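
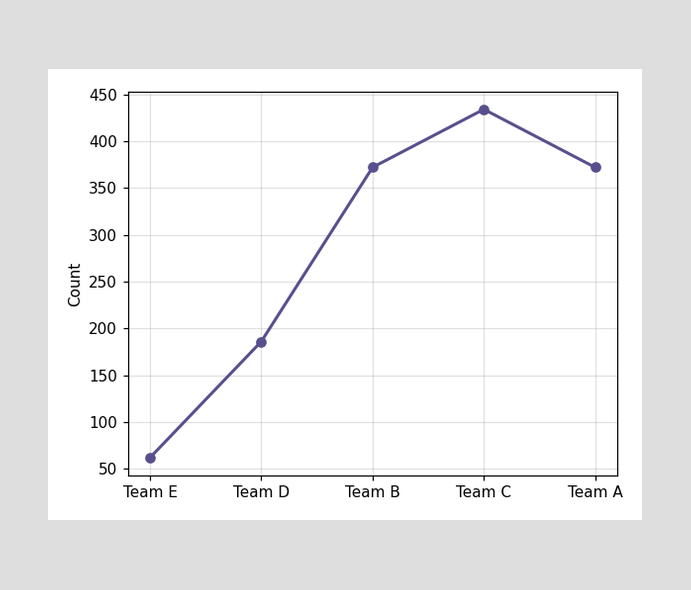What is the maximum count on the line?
434

The highest point is at Team C, and reading across to the y-axis gives 434.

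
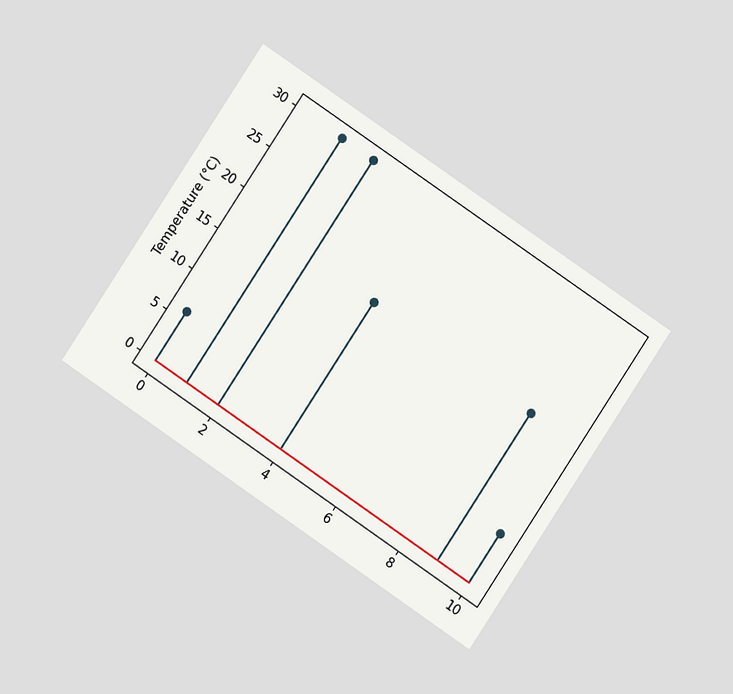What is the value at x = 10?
6°C

The chart is tilted about 34° clockwise and viewed at a slight angle. The stem at x=10 reaches 6°C.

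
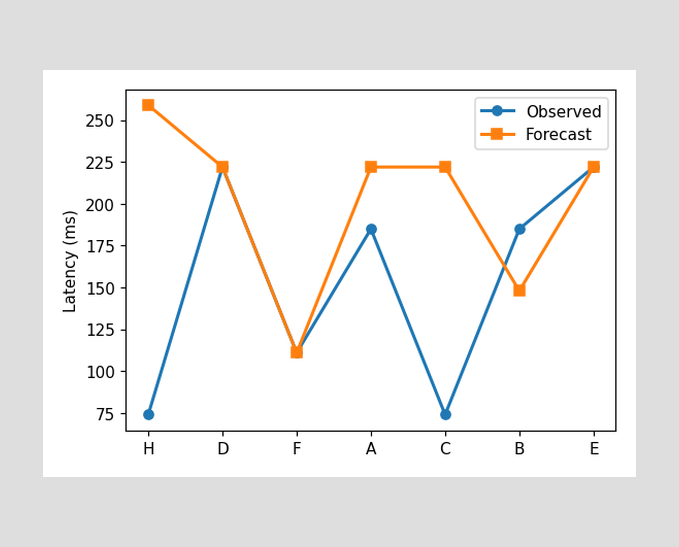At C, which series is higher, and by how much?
Forecast, by 148ms

At C, Forecast sits above the other line by 148ms.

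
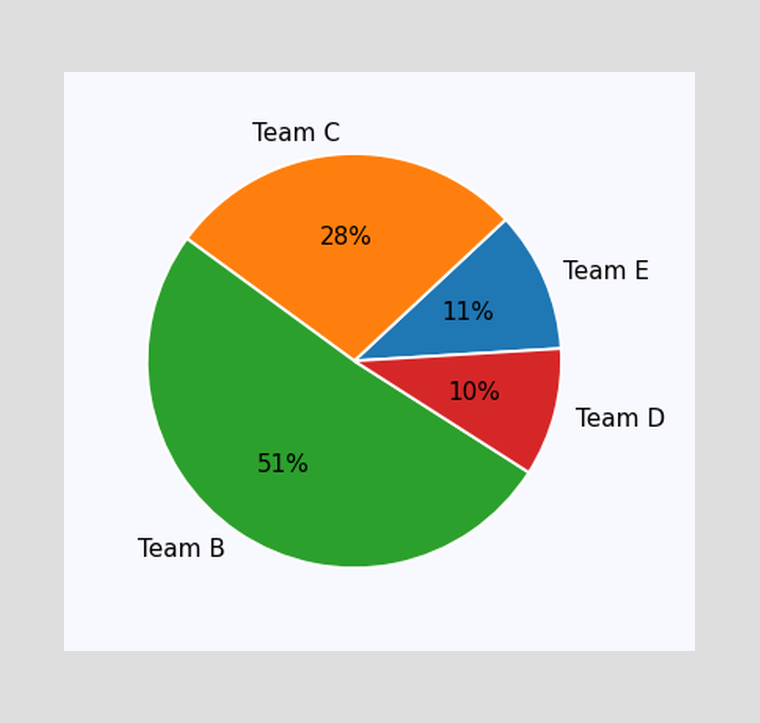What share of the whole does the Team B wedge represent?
51%

The Team B slice takes up 51% of the pie.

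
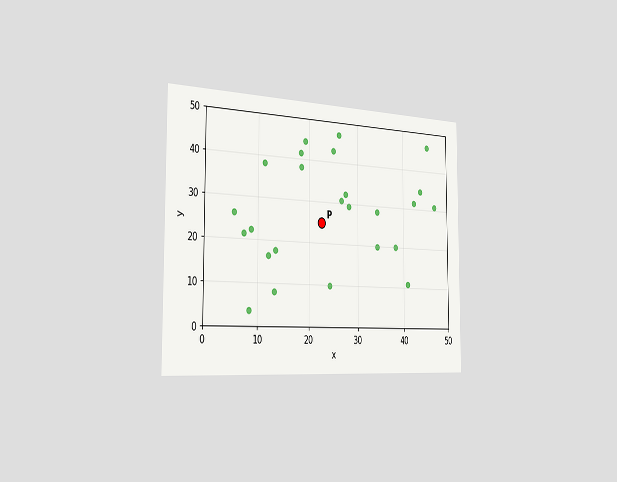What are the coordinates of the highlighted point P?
The chart is viewed slightly from the left. Following the gridlines from P to each axis, P sits at (22.5, 25).

(22.5, 25)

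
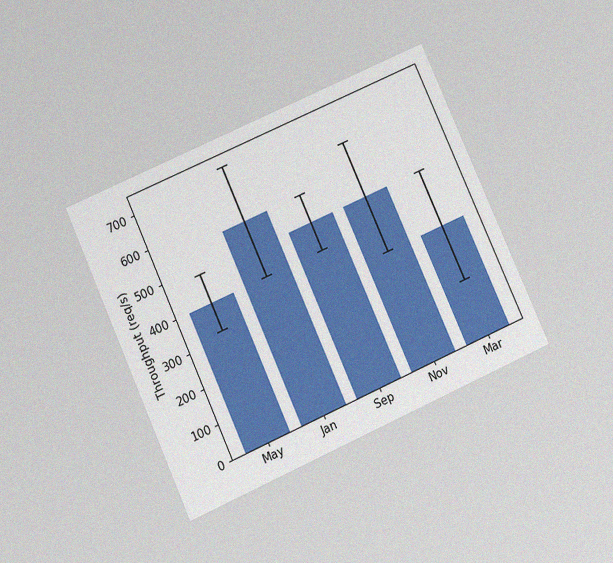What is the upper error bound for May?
The chart is tilted about 24° counter-clockwise and viewed slightly from below, with some photo noise. The May bar's upper whisker reaches 480req/s.

480req/s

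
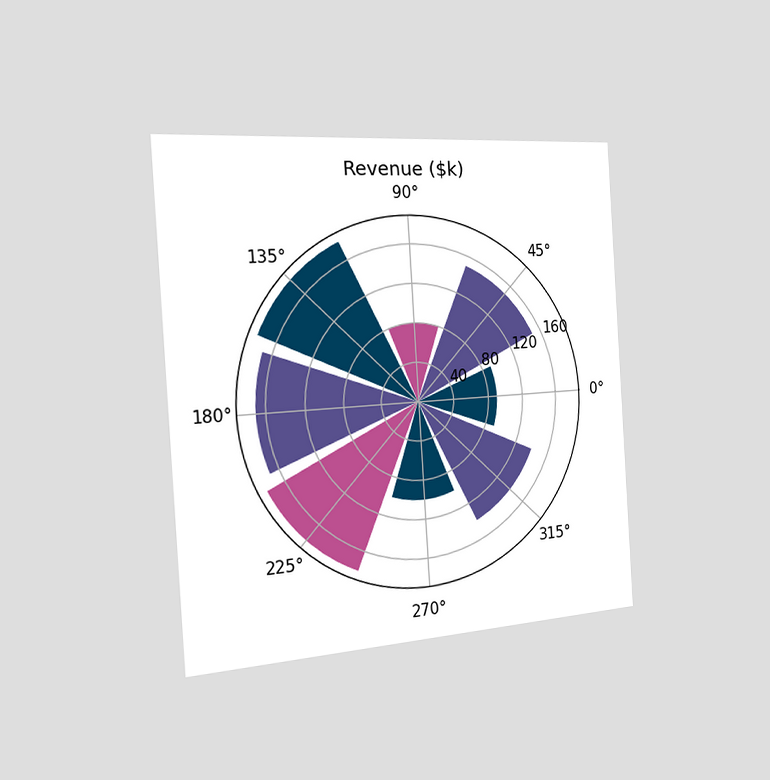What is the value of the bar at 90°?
The chart is tilted about 4° counter-clockwise and viewed slightly from the left. The bar at 90° reaches $80k on the radial axis.

$80k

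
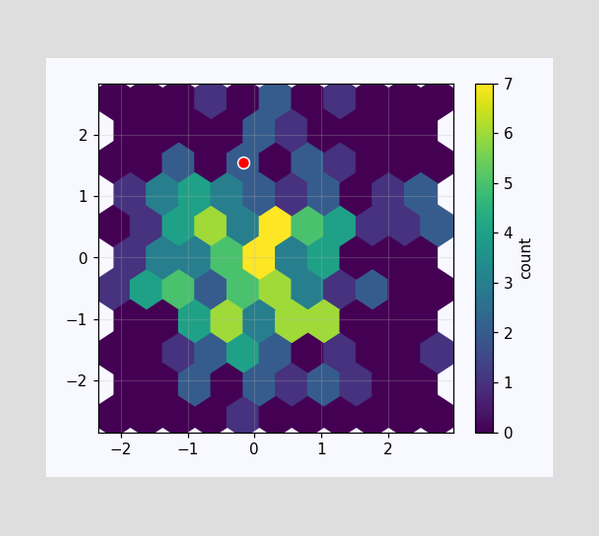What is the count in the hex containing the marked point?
The marked hex reads 2 on the colorbar.

2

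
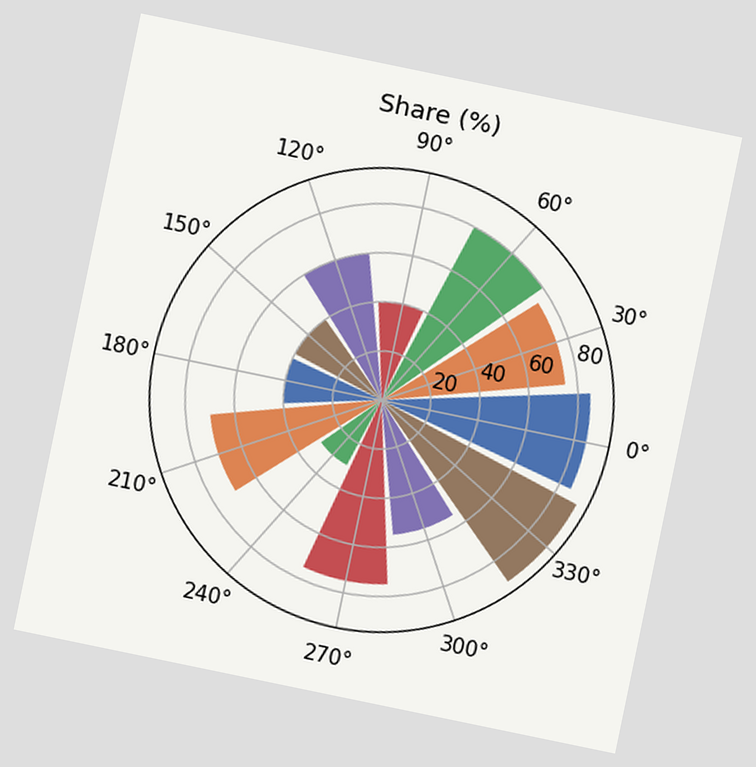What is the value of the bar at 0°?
85%

The chart is tilted about 12° clockwise. The bar at 0° reaches 85% on the radial axis.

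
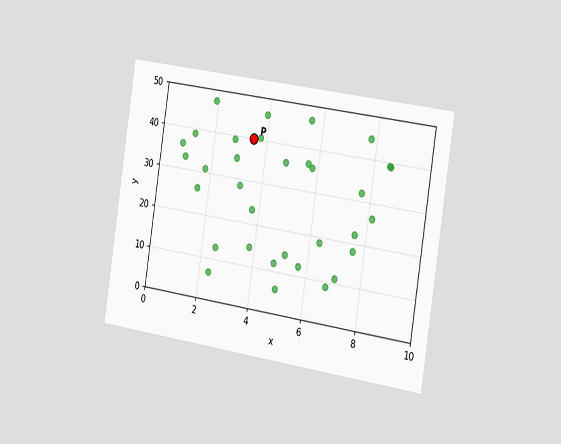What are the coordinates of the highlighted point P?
The chart is tilted about 9° clockwise and viewed slightly from the right. Following the gridlines from P to each axis, P sits at (3.5, 40).

(3.5, 40)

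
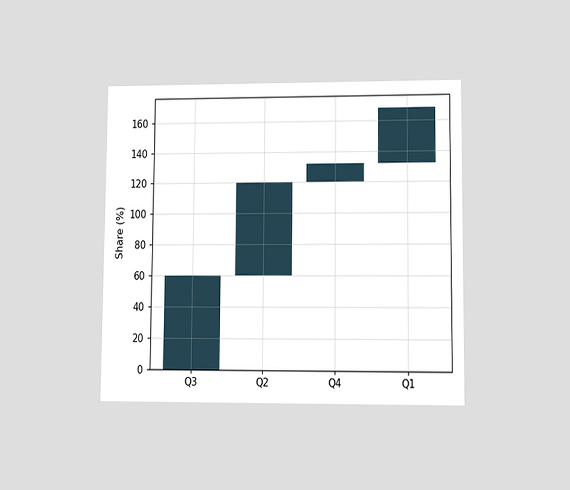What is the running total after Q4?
132%

The chart is viewed at a slight angle. After Q4 the running total reaches 132%.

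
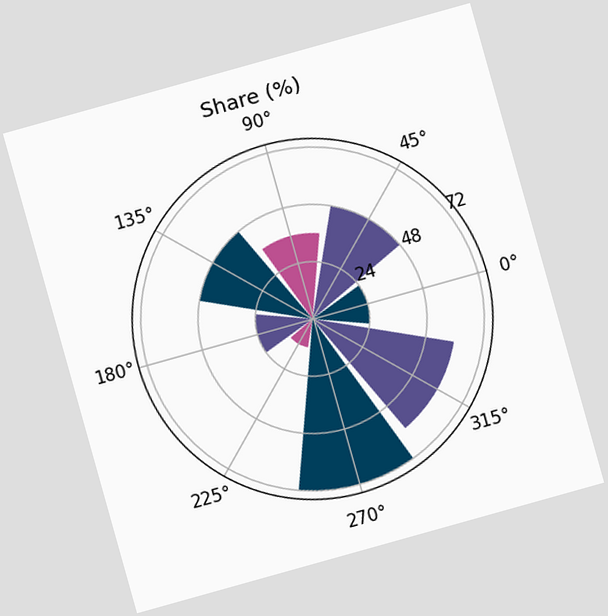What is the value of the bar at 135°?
The chart is tilted about 16° counter-clockwise. The bar at 135° reaches 48% on the radial axis.

48%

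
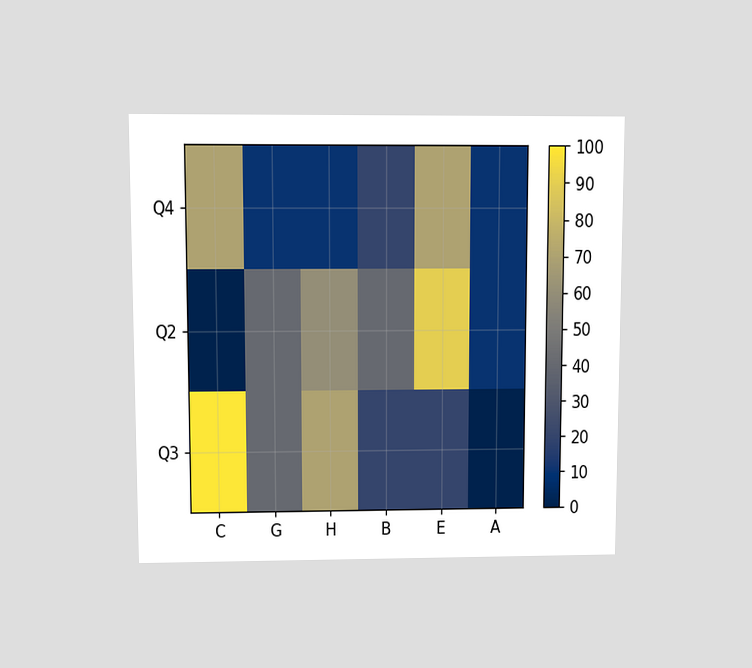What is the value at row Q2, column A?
The chart is viewed at a slight angle. Matching cell (Q2, A) against the colorbar gives 10.

10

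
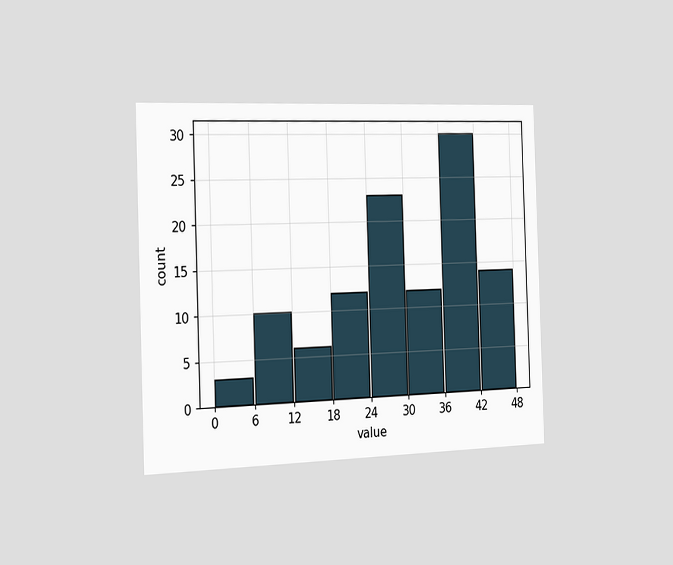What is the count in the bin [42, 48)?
14

The chart is viewed slightly from the left. The [42, 48) bin has height 14.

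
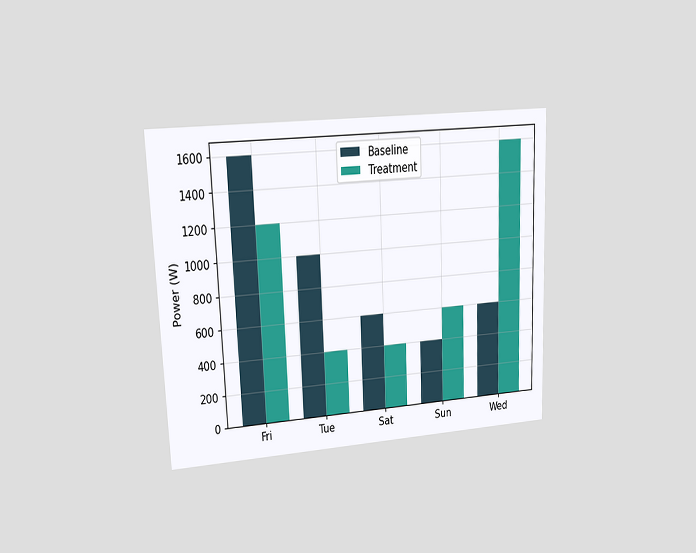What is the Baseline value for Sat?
The chart is tilted about 2° counter-clockwise and viewed at a slight angle. The Baseline bar at Sat reaches 600W on the y-axis.

600W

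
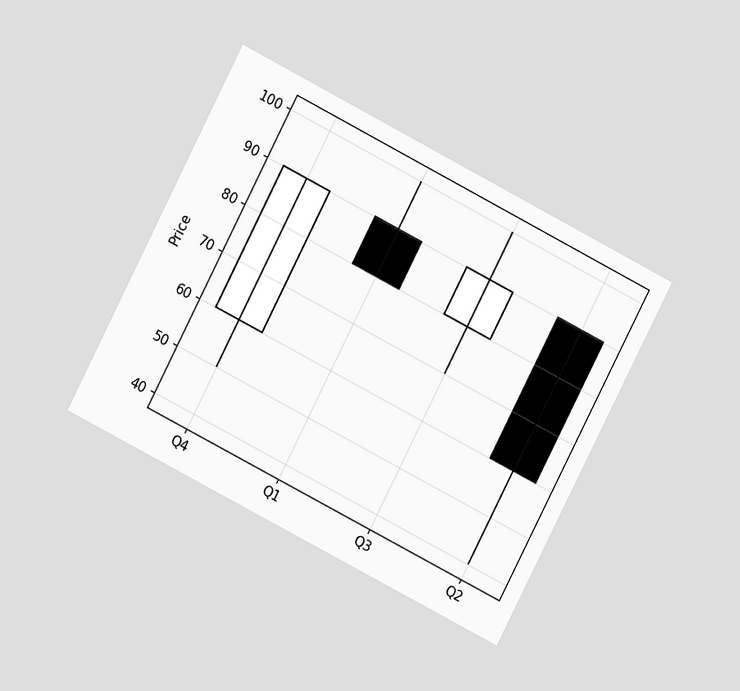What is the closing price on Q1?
80

The chart is tilted about 27° clockwise and viewed at a slight angle. The Q1 candle closes at 80.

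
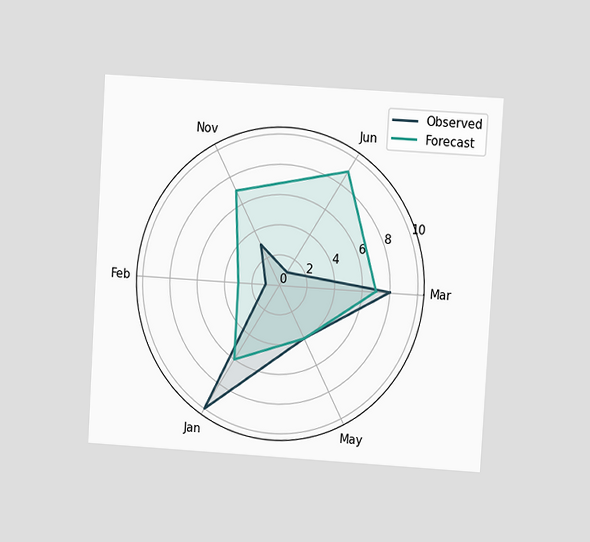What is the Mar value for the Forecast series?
The chart is tilted about 3° clockwise and viewed at a slight angle. On the Mar axis, Forecast reaches 7.

7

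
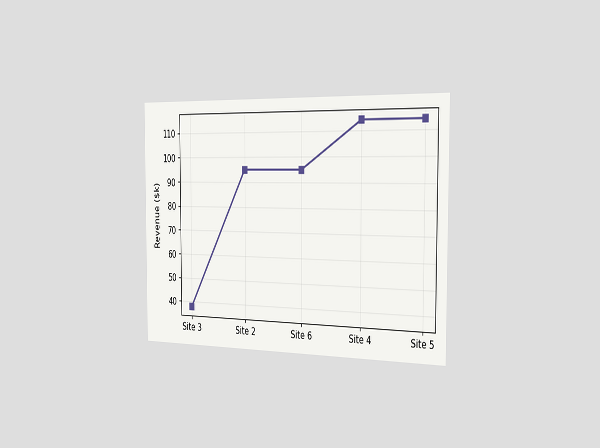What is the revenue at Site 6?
$95k

The chart is viewed slightly from the right. At Site 6, the line is at $95k.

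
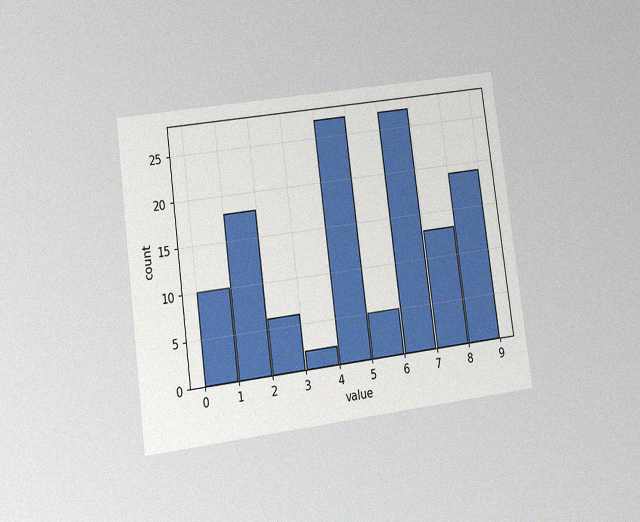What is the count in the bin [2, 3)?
The chart is tilted about 8° counter-clockwise and viewed at a slight angle, with some photo noise. The [2, 3) bin has height 6.

6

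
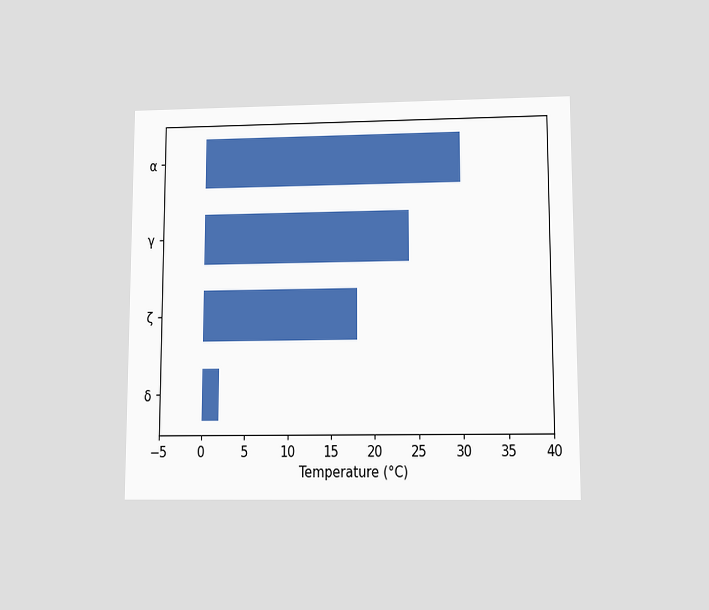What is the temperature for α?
30°C

The chart is viewed slightly from below. Reading along the chart's x-axis, the α bar reaches 30°C.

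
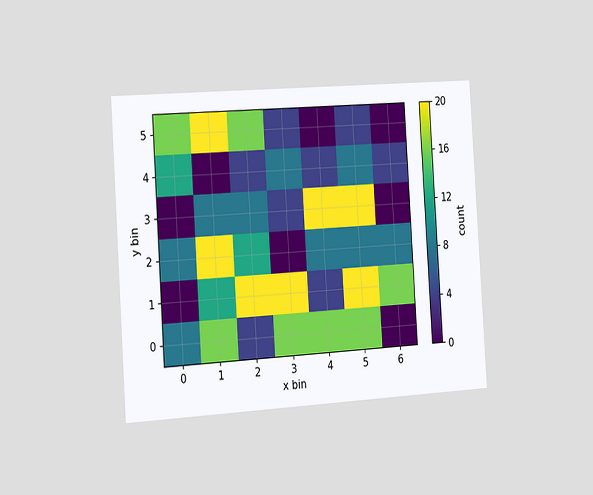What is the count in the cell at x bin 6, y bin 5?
0

The chart is tilted about 4° counter-clockwise and viewed slightly from the left. Matching the cell (6, 5) against the colorbar gives 0.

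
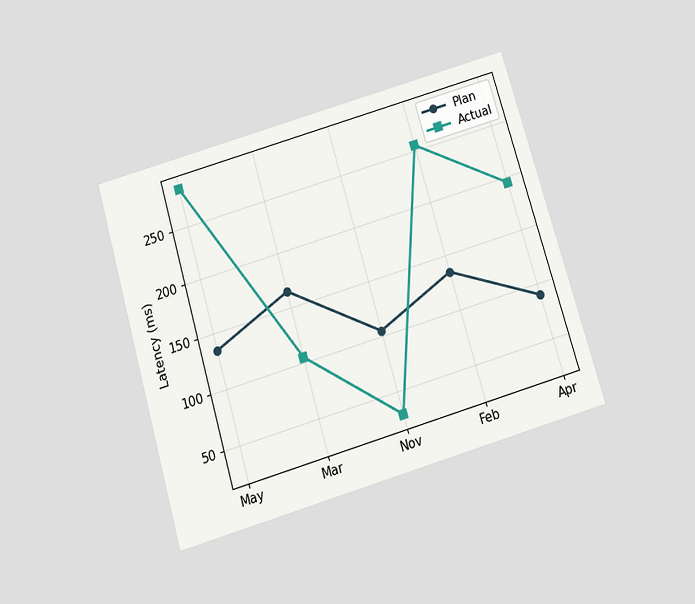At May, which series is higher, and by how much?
Actual, by 150ms

The chart is tilted about 16° counter-clockwise and viewed slightly from below. At May, Actual sits above the other line by 150ms.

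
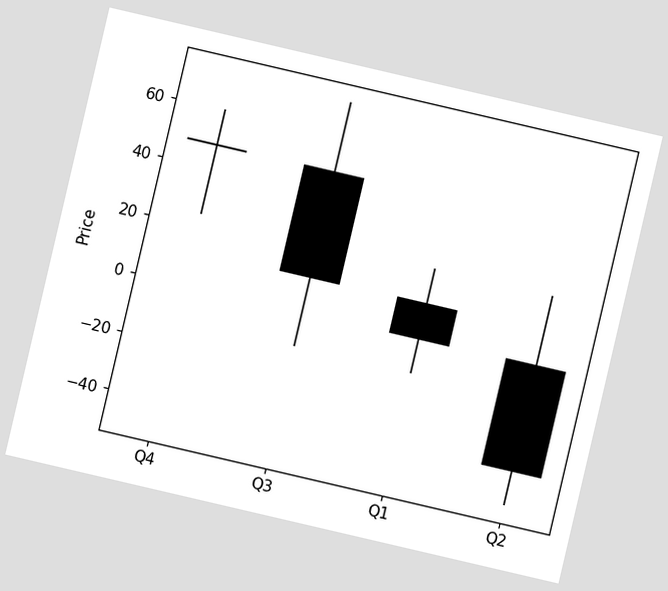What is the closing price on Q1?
The chart is tilted about 13° clockwise. The Q1 candle closes at 0.

0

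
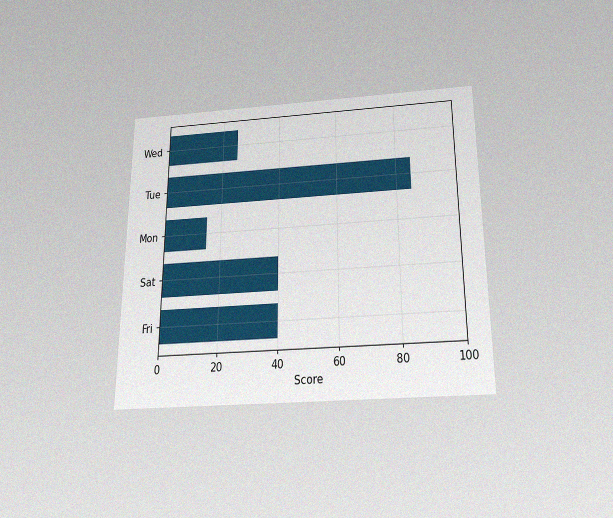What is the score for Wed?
25

The chart is viewed slightly from below, with some photo noise. Reading along the chart's x-axis, the Wed bar reaches 25.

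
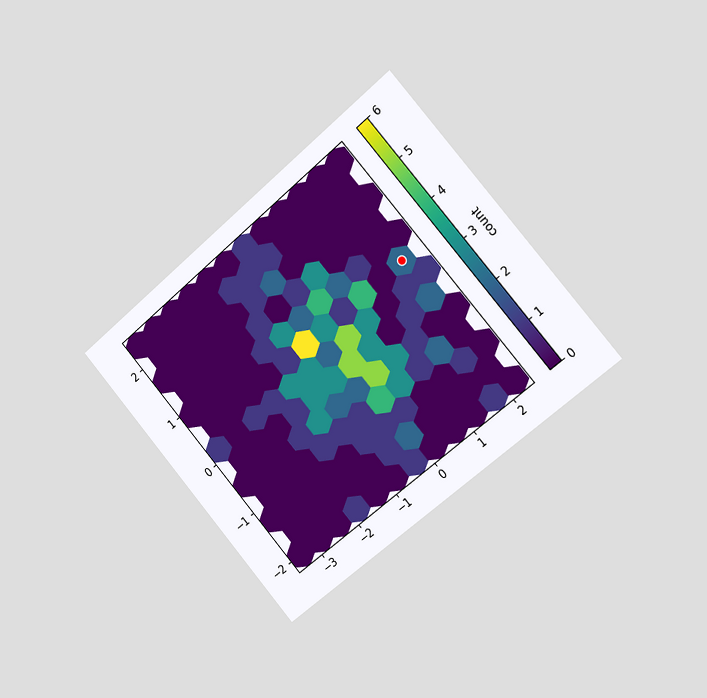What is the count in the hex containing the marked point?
2

The chart is tilted about 41° counter-clockwise and viewed slightly from the right. The marked hex reads 2 on the colorbar.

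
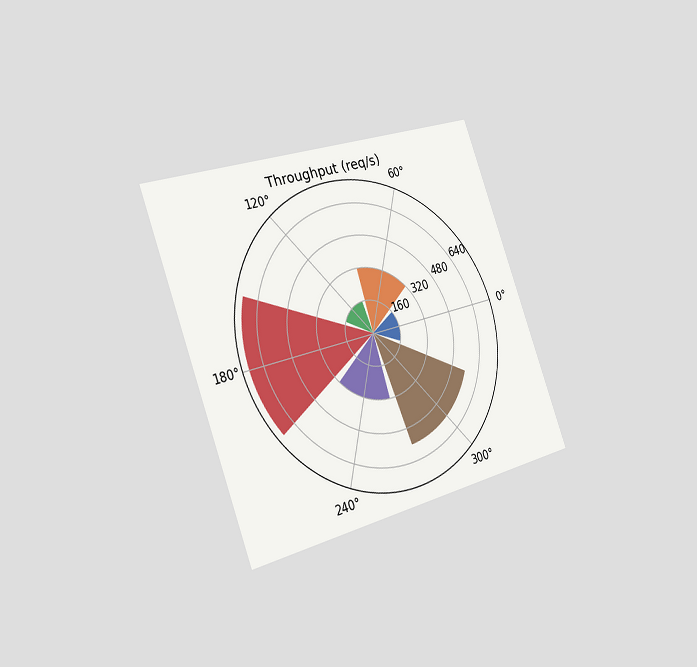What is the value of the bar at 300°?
The chart is tilted about 20° counter-clockwise and viewed slightly from the left. The bar at 300° reaches 560req/s on the radial axis.

560req/s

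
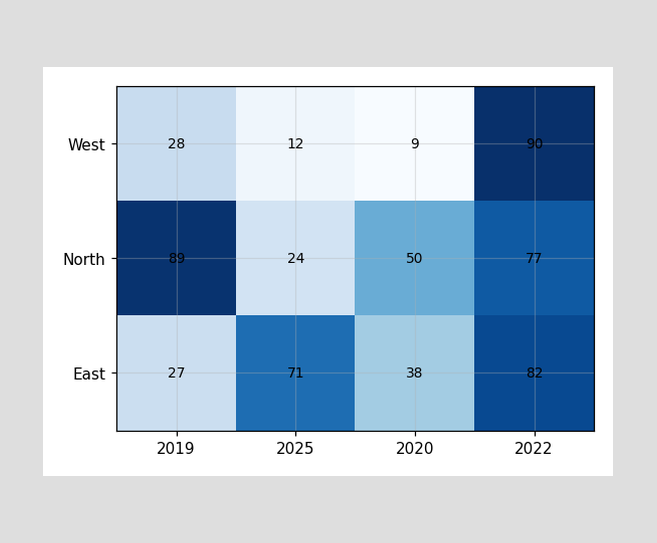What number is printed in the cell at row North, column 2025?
The (North, 2025) cell reads 24.

24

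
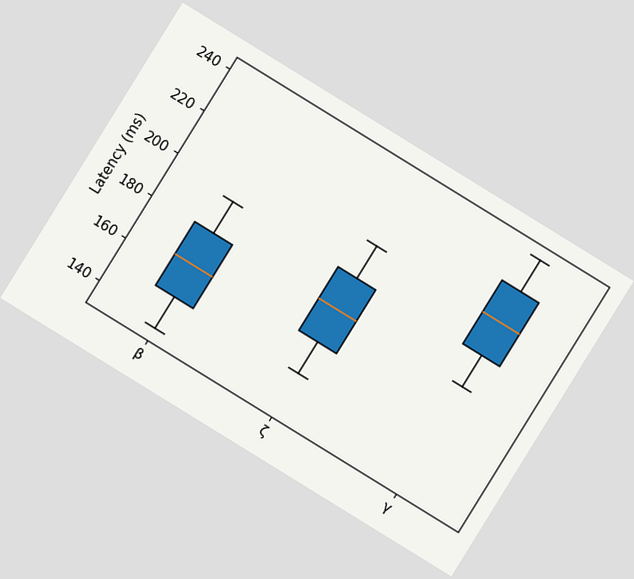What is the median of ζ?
The chart is tilted about 32° clockwise. The median line in the ζ box sits at 180ms.

180ms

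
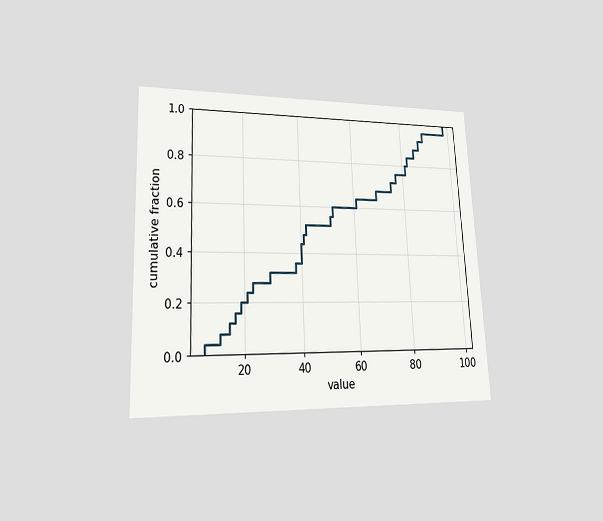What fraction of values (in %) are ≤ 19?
The chart is tilted about 3° counter-clockwise and viewed at a slight angle. At x=19 the ECDF step is at 20%.

20%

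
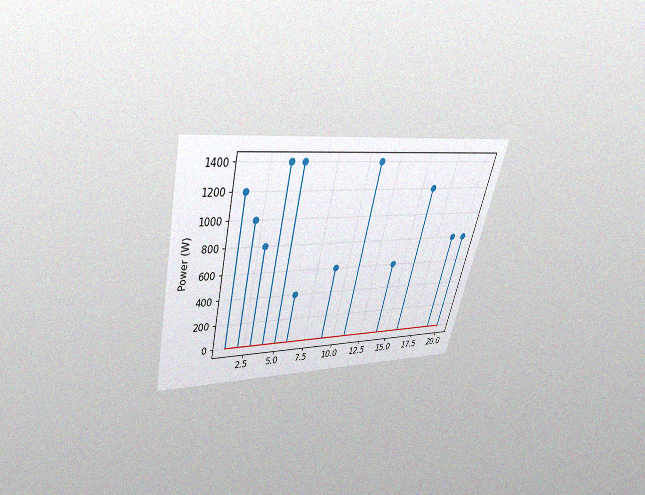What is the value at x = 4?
1400W

The chart is tilted about 14° clockwise and viewed slightly from above, with some photo noise. The stem at x=4 reaches 1400W.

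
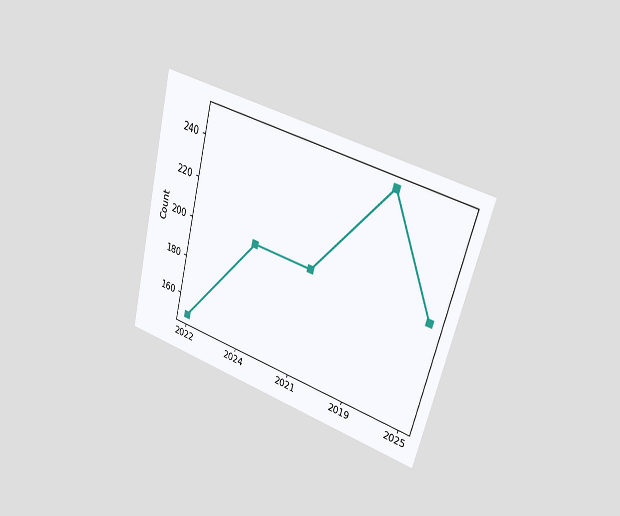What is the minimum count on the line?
The chart is tilted about 15° clockwise and viewed slightly from the right. The lowest point is at 2022, and reading across to the y-axis gives 150.

150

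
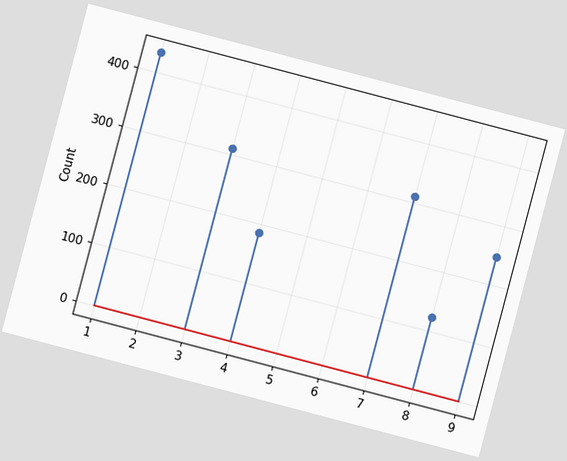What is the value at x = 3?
310

The chart is tilted about 15° clockwise. The stem at x=3 reaches 310.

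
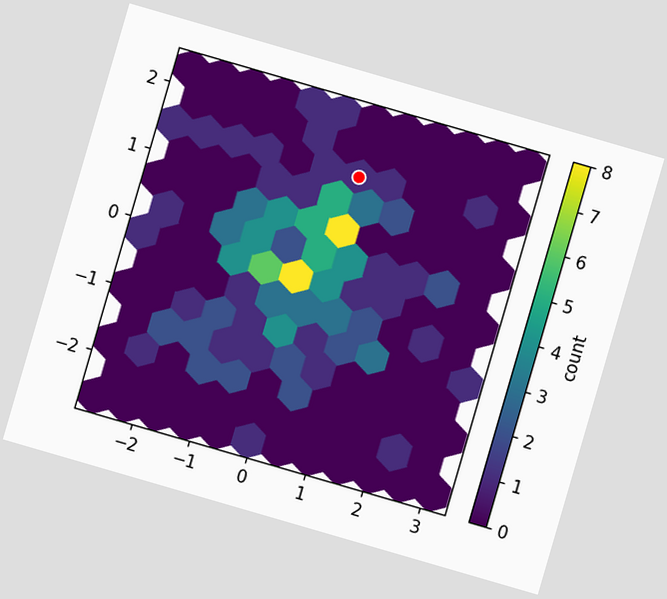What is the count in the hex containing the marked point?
The chart is tilted about 16° clockwise. The marked hex reads 1 on the colorbar.

1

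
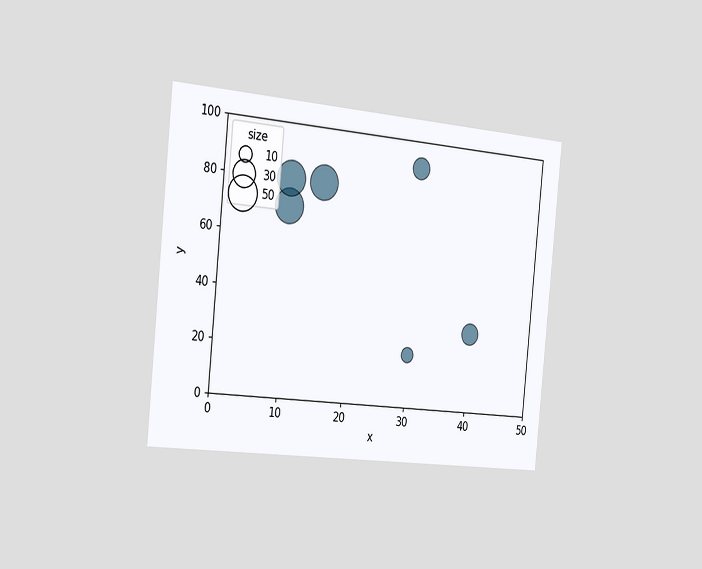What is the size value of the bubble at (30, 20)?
10

The chart is tilted about 6° clockwise and viewed slightly from the left. Matching the bubble at (30, 20) against the size legend gives 10.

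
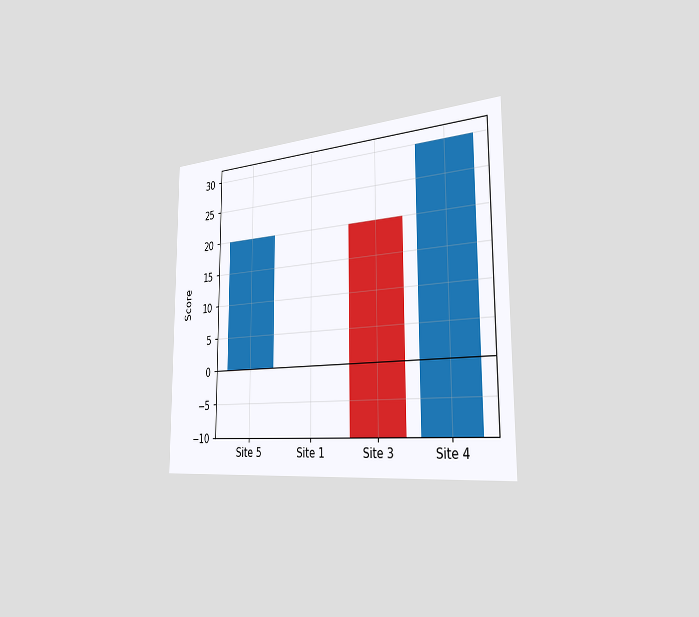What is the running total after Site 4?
30

The chart is viewed slightly from the right. After Site 4 the running total reaches 30.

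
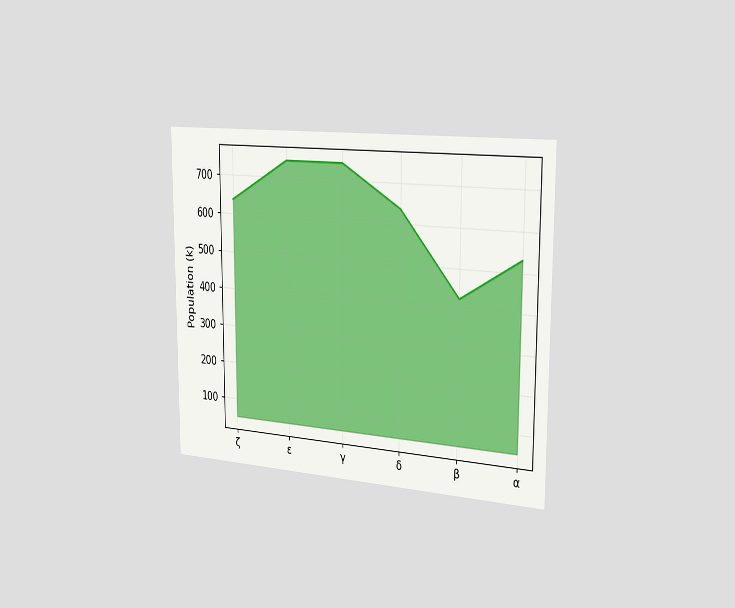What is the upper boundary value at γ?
742k

The chart is viewed slightly from the right. At γ the upper boundary is at 742k.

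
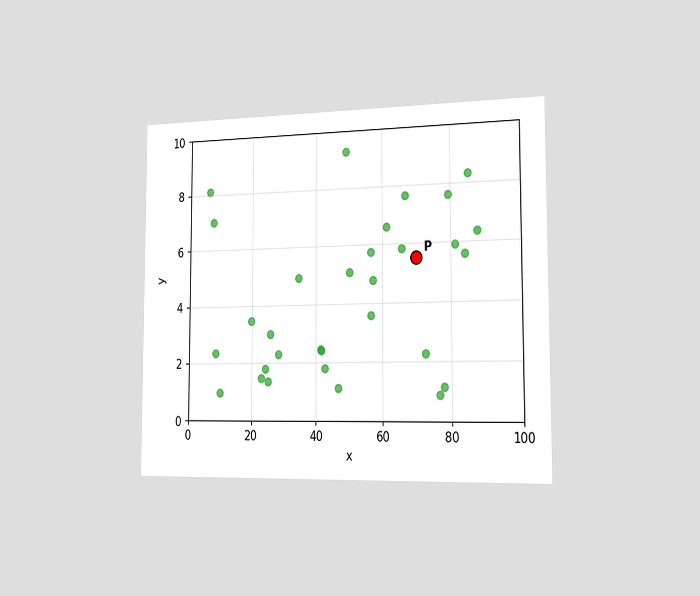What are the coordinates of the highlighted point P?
The chart is viewed slightly from the right. Following the gridlines from P to each axis, P sits at (70, 5.5).

(70, 5.5)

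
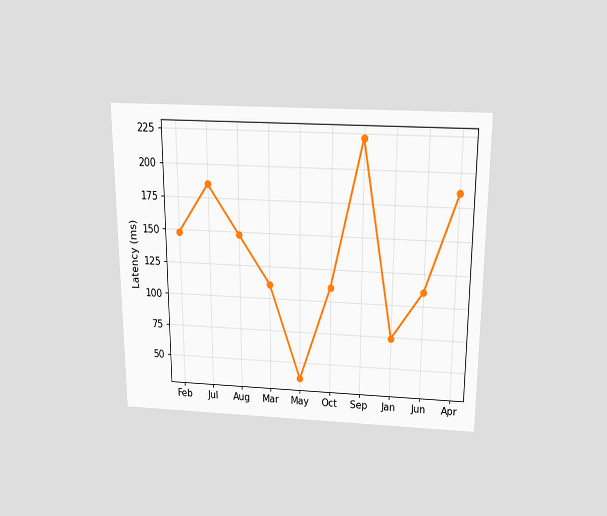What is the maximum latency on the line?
The chart is viewed slightly from above. The highest point is at Sep, and reading across to the y-axis gives 222ms.

222ms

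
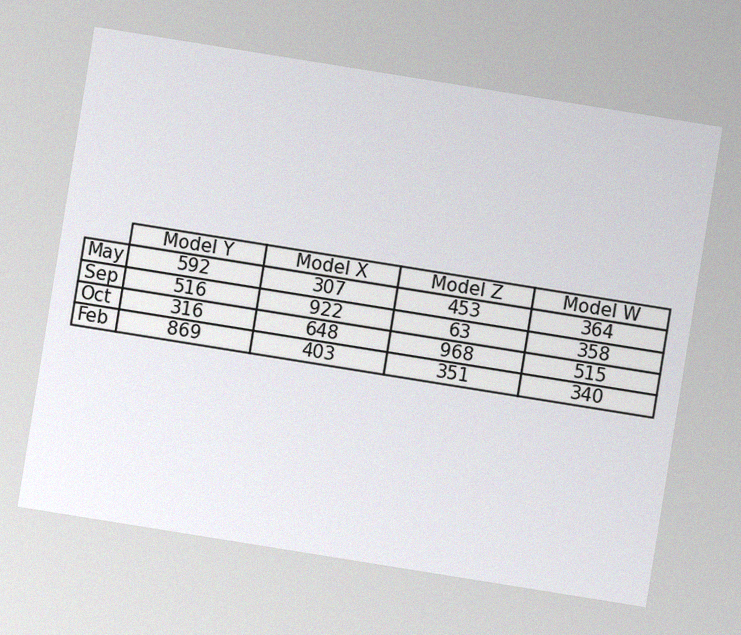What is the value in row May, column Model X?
307

The chart is tilted about 9° clockwise, with some photo noise. The (May, Model X) cell reads 307.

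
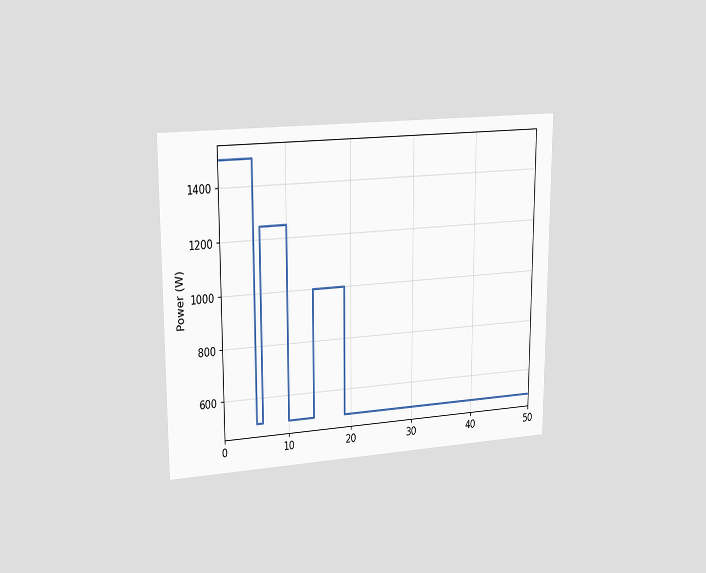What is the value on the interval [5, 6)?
The chart is viewed slightly from the left. On [5, 6) the step sits at 500W.

500W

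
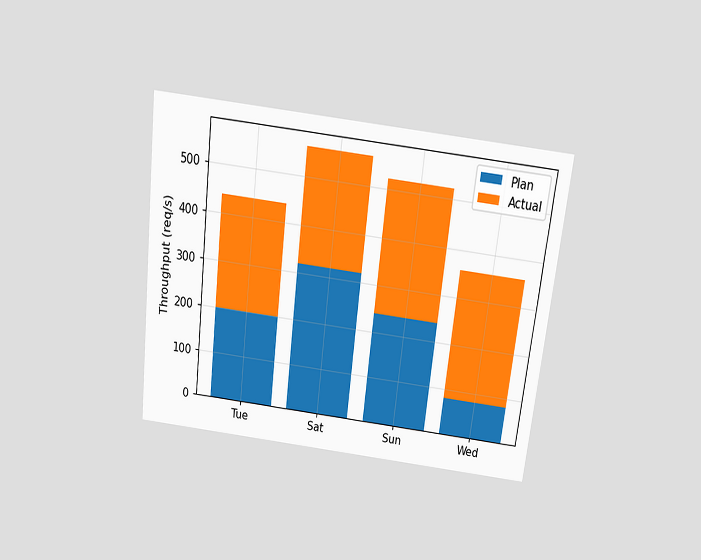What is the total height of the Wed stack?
360req/s

The chart is tilted about 7° clockwise and viewed slightly from above. The Wed stack's top reaches 360req/s on the y-axis.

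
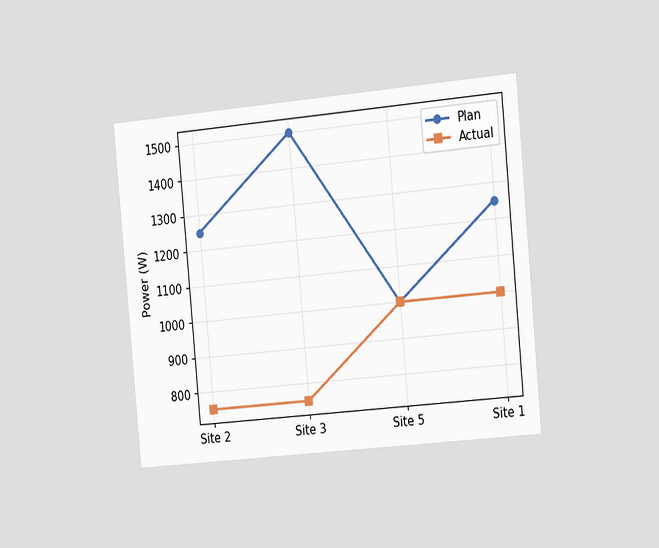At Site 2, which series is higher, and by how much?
The chart is tilted about 5° counter-clockwise and viewed slightly from the right. At Site 2, Plan sits above the other line by 500W.

Plan, by 500W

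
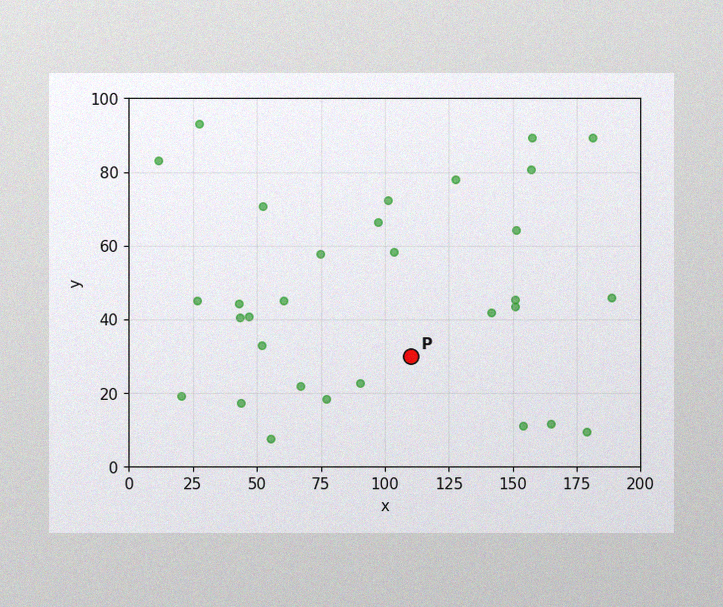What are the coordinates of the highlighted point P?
The image has some photo noise and uneven lighting. Following the gridlines from P to each axis, P sits at (110, 30).

(110, 30)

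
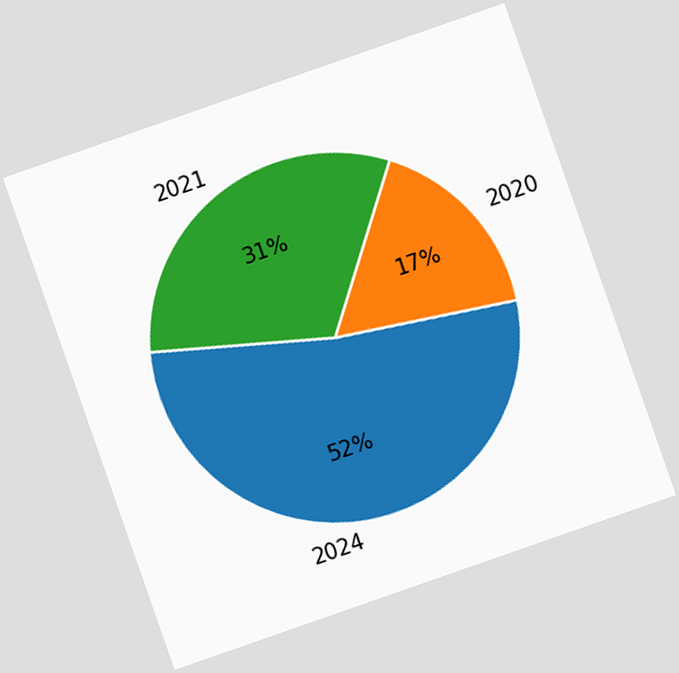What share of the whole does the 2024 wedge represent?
The chart is tilted about 19° counter-clockwise. The 2024 slice takes up 52% of the pie.

52%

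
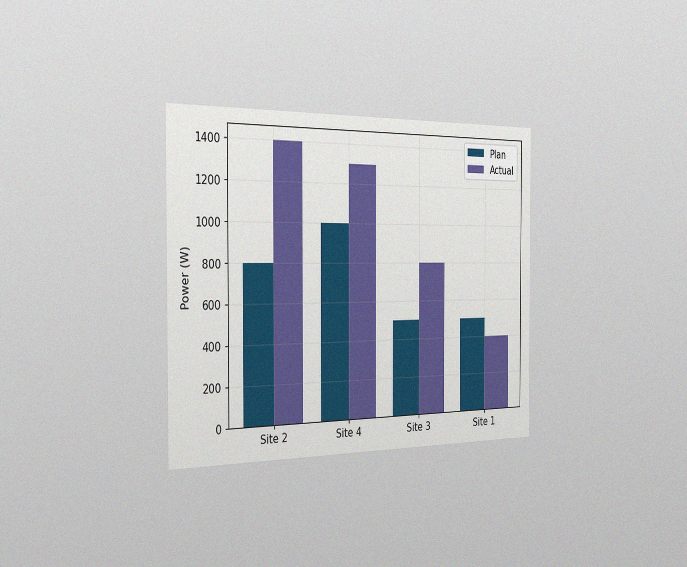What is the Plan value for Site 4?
1000W

The chart is viewed slightly from the left, with some photo noise. The Plan bar at Site 4 reaches 1000W on the y-axis.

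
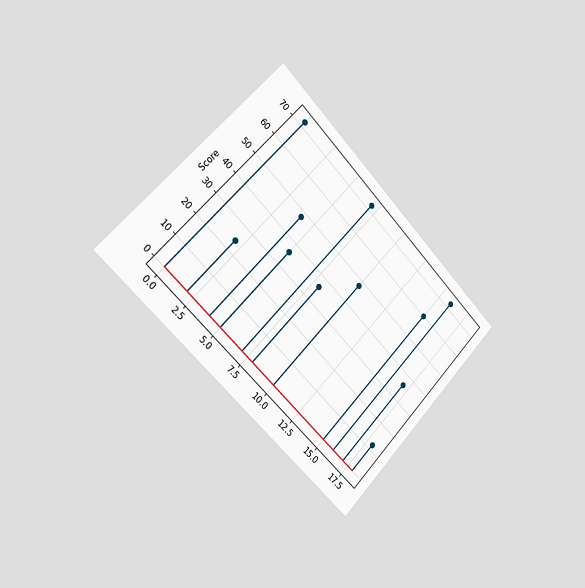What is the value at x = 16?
72

The chart is tilted about 45° clockwise and viewed slightly from the left. The stem at x=16 reaches 72.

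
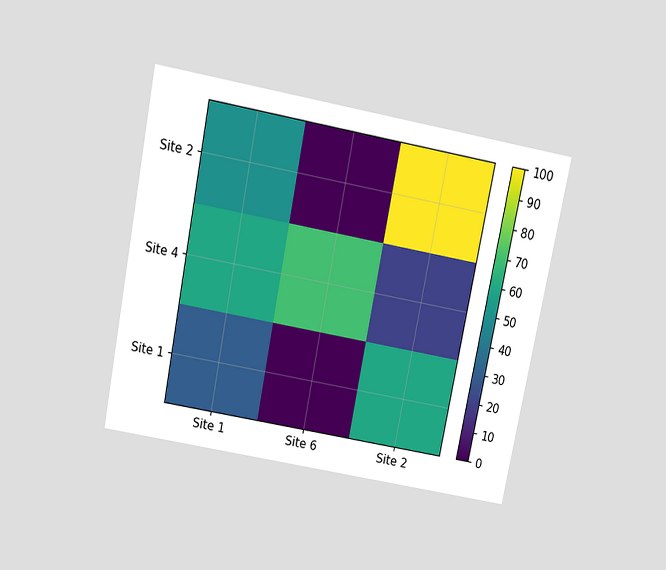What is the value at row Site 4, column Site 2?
The chart is tilted about 11° clockwise and viewed slightly from above. Matching cell (Site 4, Site 2) against the colorbar gives 20.

20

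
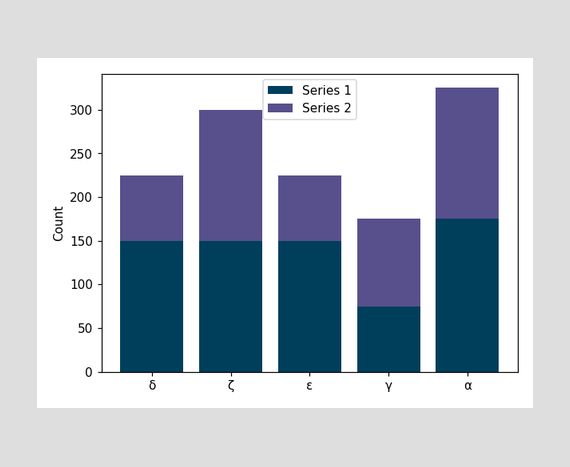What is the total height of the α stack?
The α stack's top reaches 325 on the y-axis.

325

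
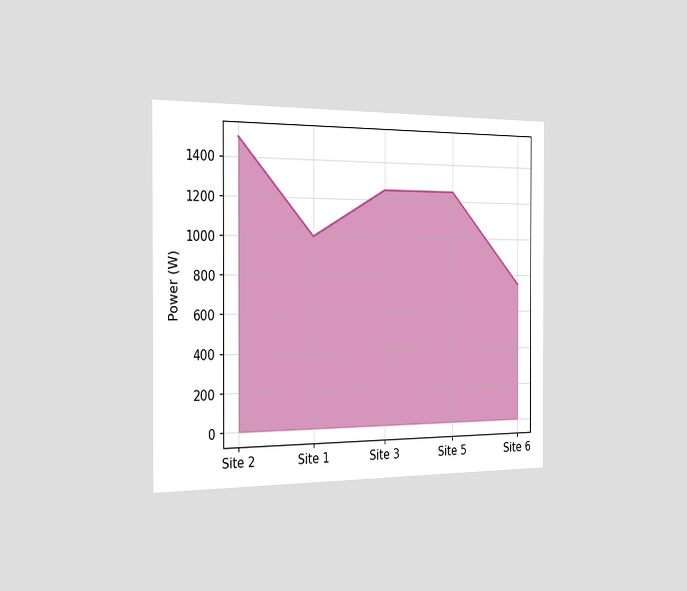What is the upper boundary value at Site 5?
1250W

The chart is viewed slightly from the left. At Site 5 the upper boundary is at 1250W.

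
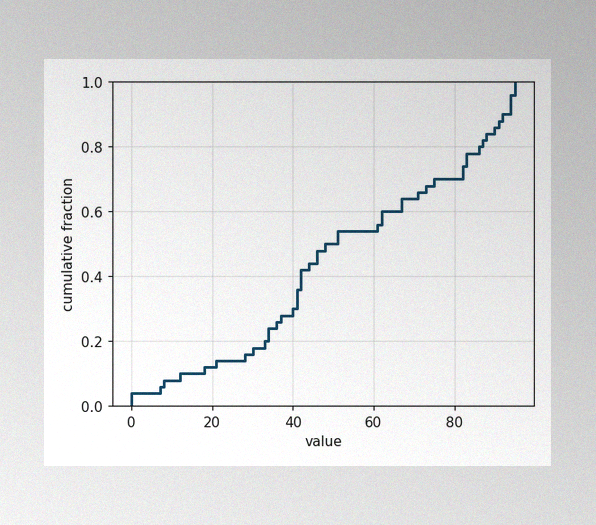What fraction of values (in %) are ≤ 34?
The image has some photo noise and uneven lighting. At x=34 the ECDF step is at 24%.

24%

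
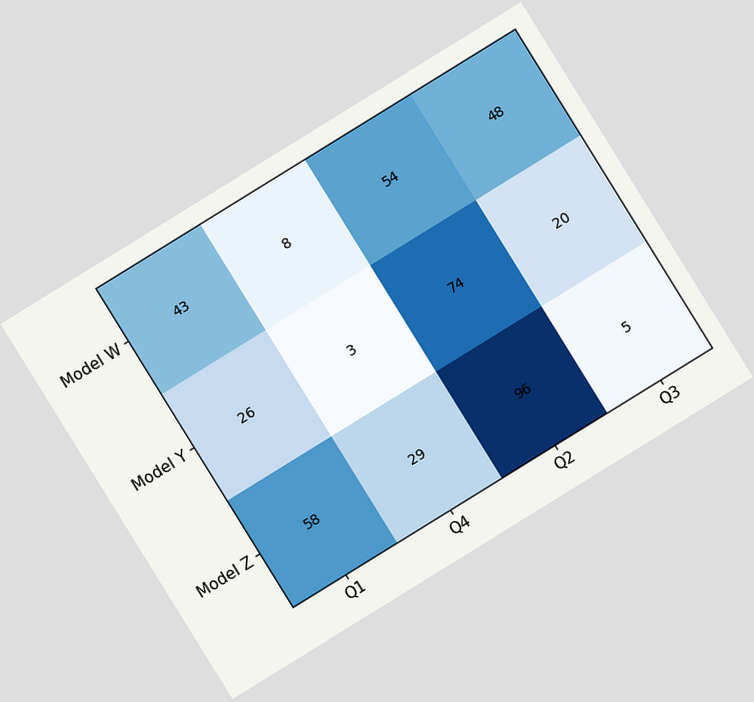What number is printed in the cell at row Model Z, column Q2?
96

The chart is tilted about 32° counter-clockwise. The (Model Z, Q2) cell reads 96.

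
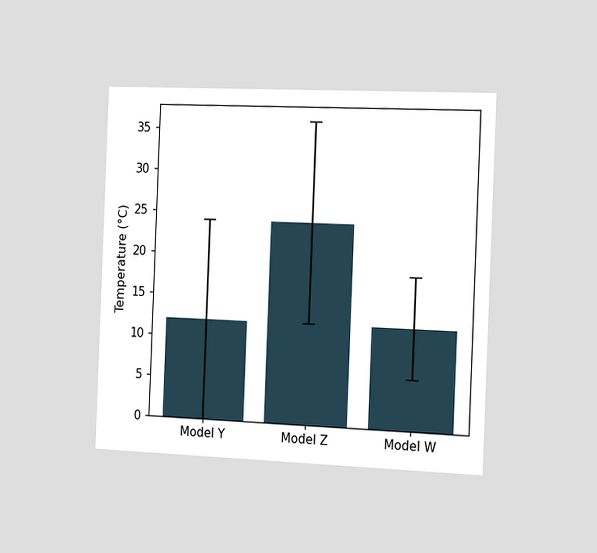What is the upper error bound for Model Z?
The chart is tilted about 2° clockwise and viewed slightly from the right. The Model Z bar's upper whisker reaches 36°C.

36°C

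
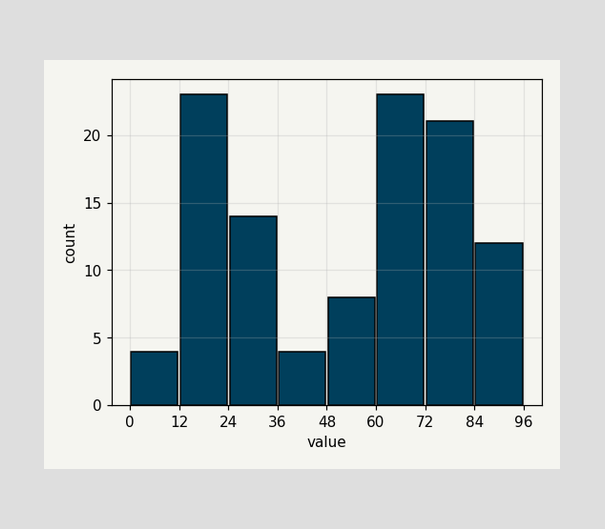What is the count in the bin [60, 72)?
The [60, 72) bin has height 23.

23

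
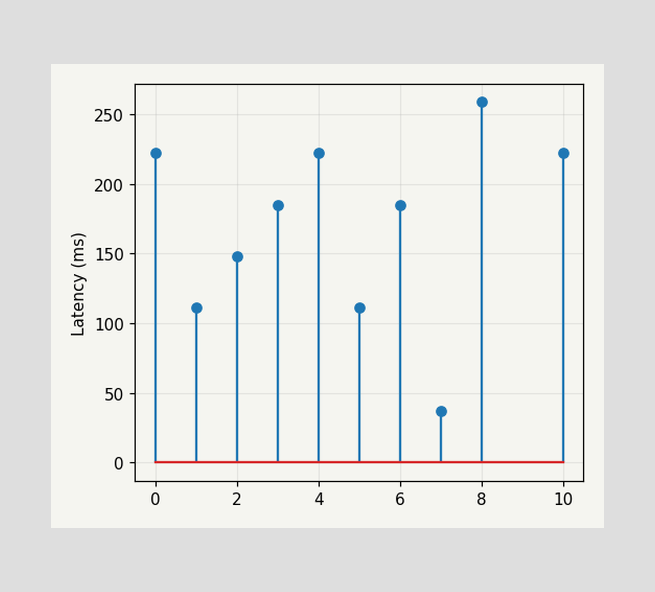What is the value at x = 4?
The stem at x=4 reaches 222ms.

222ms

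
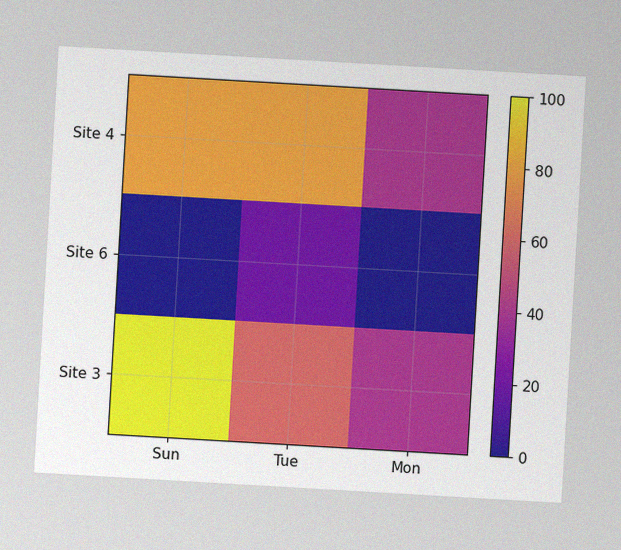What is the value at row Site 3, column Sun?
The chart is tilted about 3° clockwise, with some photo noise. Matching cell (Site 3, Sun) against the colorbar gives 100.

100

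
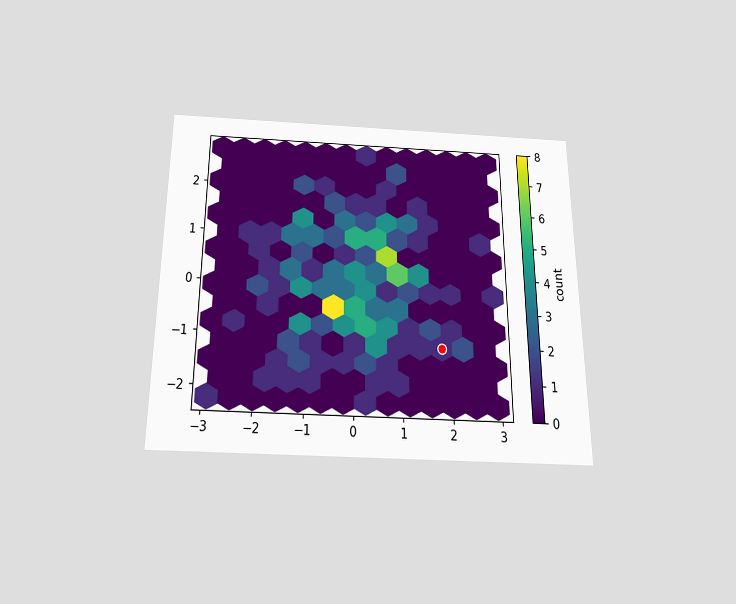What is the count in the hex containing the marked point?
The chart is viewed slightly from below. The marked hex reads 1 on the colorbar.

1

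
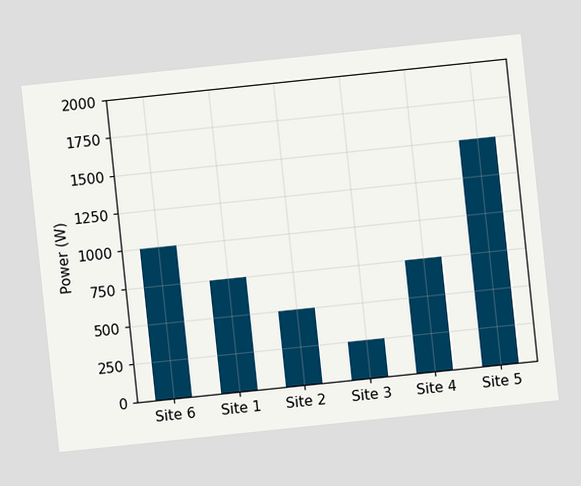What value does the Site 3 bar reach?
250W

The chart is tilted about 6° counter-clockwise. Reading along the chart's y-axis, the Site 3 bar reaches 250W.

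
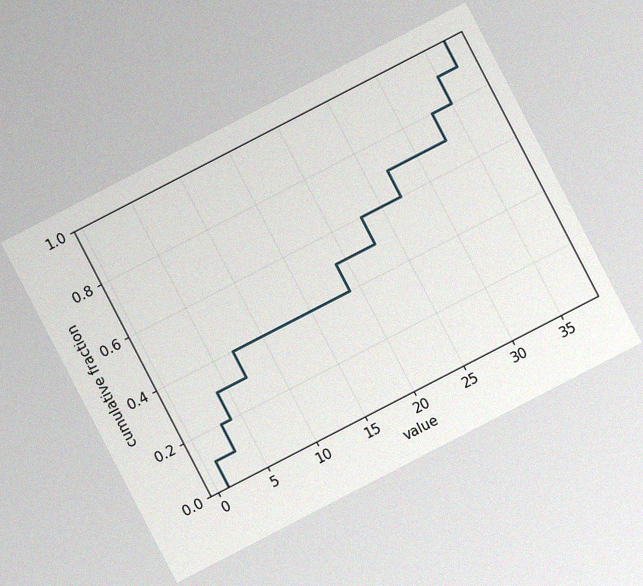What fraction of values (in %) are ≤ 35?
The chart is tilted about 27° counter-clockwise, with some photo noise. At x=35 the ECDF step is at 90%.

90%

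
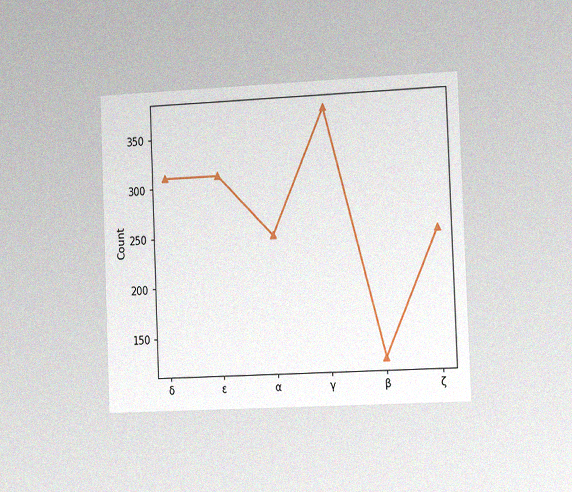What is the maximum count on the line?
372

The chart is tilted about 2° counter-clockwise and viewed slightly from the right, with some photo noise. The highest point is at γ, and reading across to the y-axis gives 372.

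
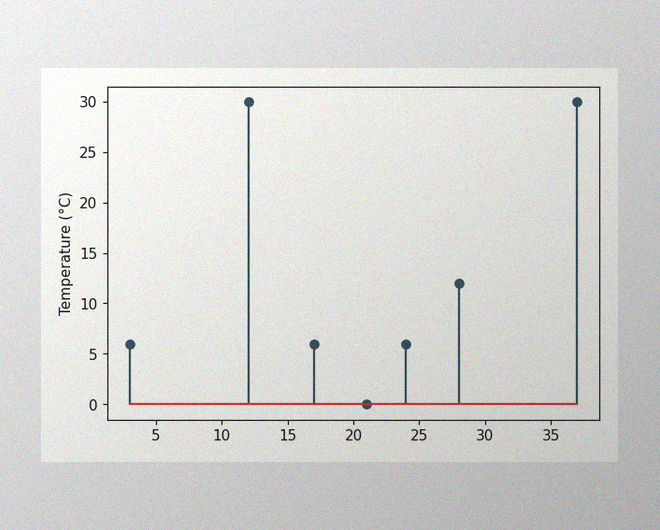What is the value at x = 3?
6°C

The image has some photo noise and uneven lighting. The stem at x=3 reaches 6°C.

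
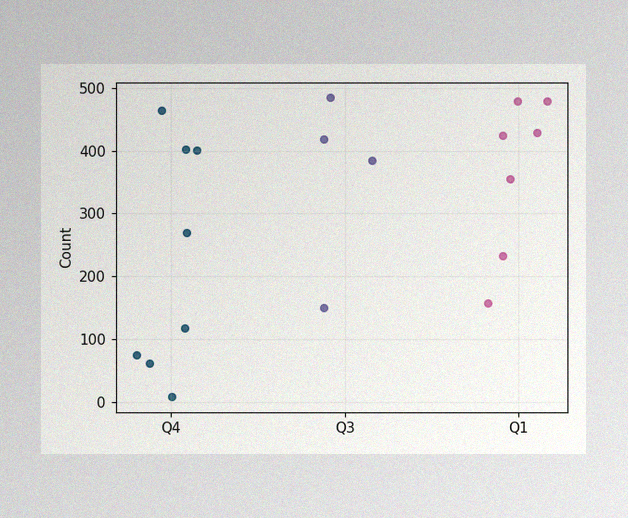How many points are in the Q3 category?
4

The image has some photo noise and uneven lighting. Counting the markers in the Q3 column gives 4.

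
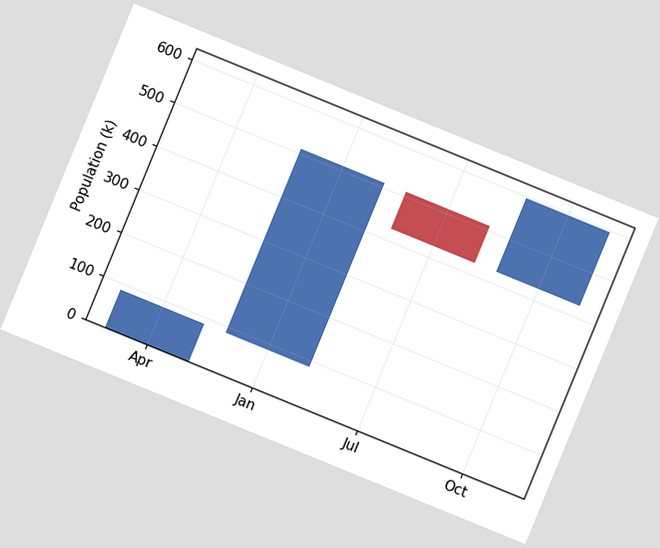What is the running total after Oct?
The chart is tilted about 22° clockwise. After Oct the running total reaches 595k.

595k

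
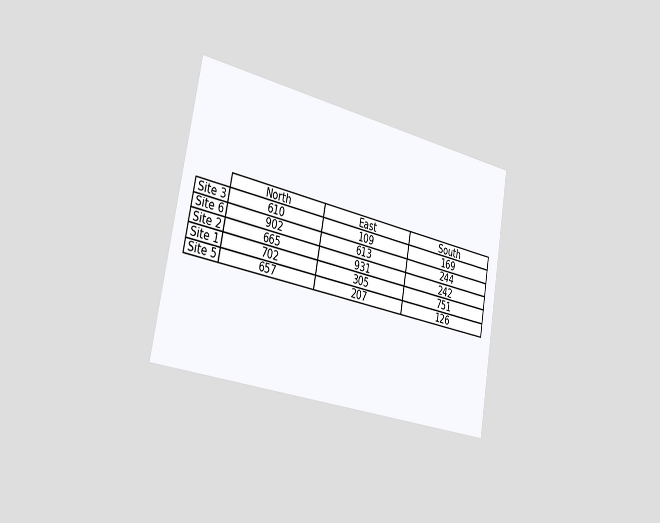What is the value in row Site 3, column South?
169

The chart is tilted about 10° clockwise and viewed slightly from the left. The (Site 3, South) cell reads 169.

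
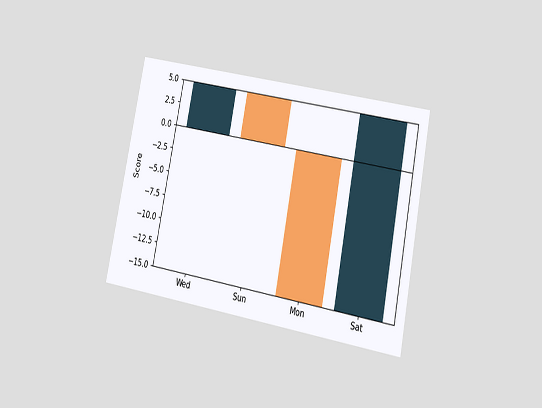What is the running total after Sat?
5

The chart is tilted about 11° clockwise and viewed at a slight angle. After Sat the running total reaches 5.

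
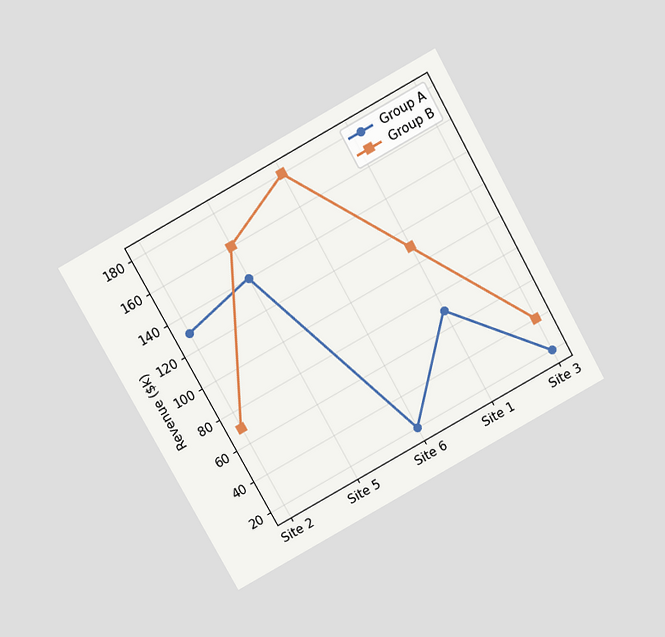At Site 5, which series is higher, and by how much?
Group B, by $20k

The chart is tilted about 29° counter-clockwise and viewed slightly from above. At Site 5, Group B sits above the other line by $20k.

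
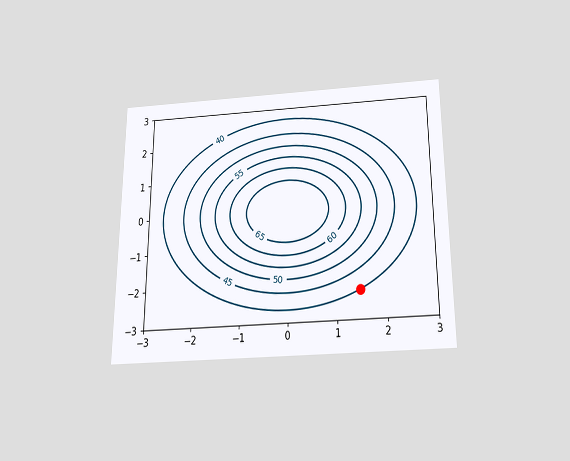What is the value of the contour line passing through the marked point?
40

The chart is viewed slightly from below. The marked point sits on the contour labelled 40.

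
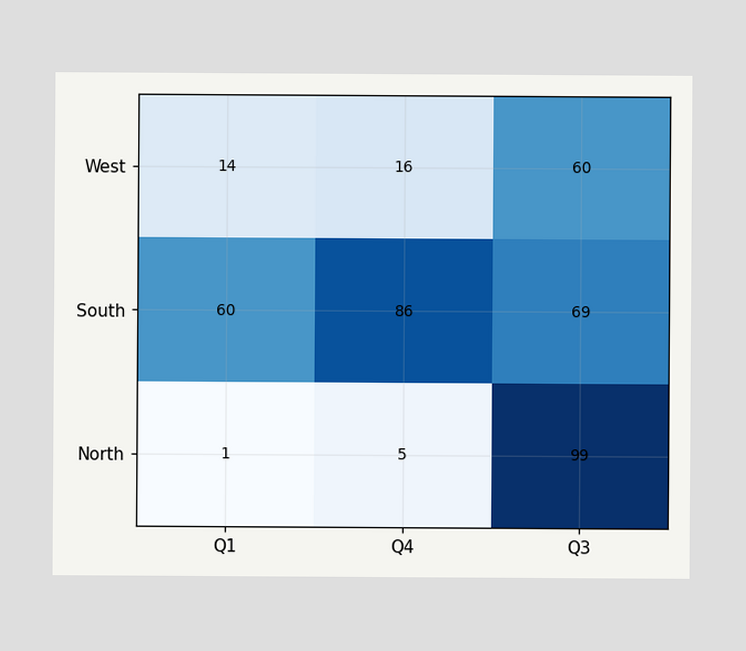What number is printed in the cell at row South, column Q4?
The (South, Q4) cell reads 86.

86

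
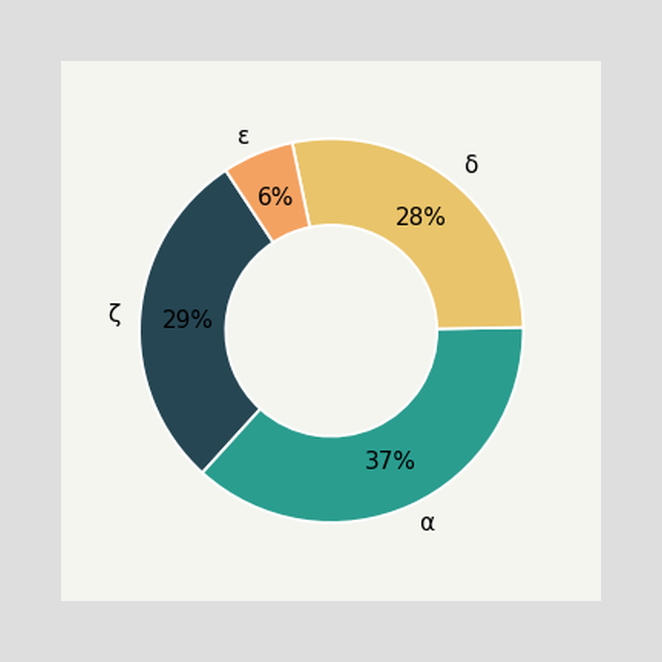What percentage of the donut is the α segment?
37%

The α segment takes up 37% of the ring.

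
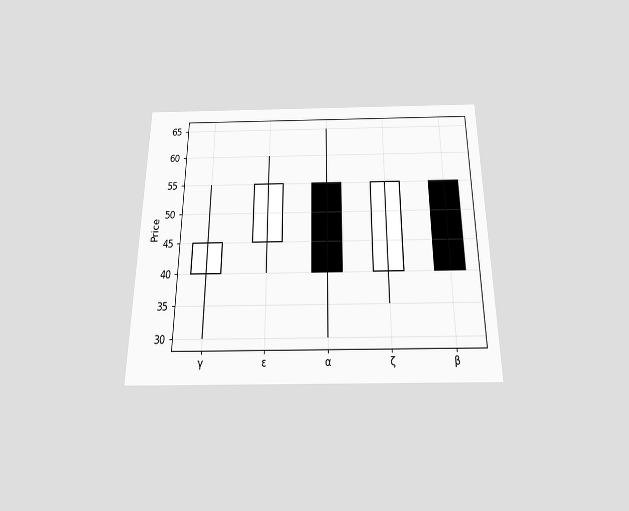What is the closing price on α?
40

The chart is viewed slightly from below. The α candle closes at 40.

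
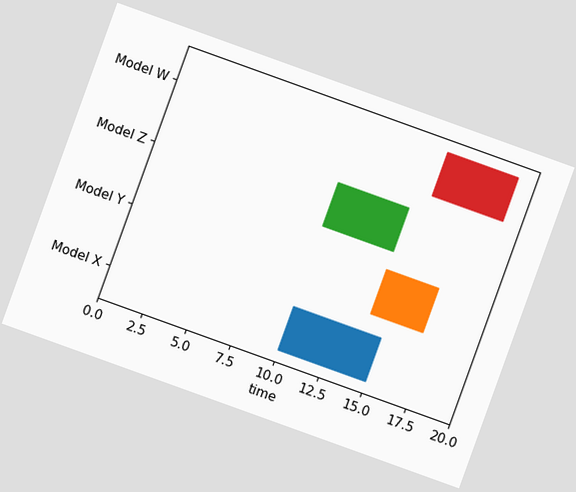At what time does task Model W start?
15

The chart is tilted about 20° clockwise. The Model W bar begins at t=15.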